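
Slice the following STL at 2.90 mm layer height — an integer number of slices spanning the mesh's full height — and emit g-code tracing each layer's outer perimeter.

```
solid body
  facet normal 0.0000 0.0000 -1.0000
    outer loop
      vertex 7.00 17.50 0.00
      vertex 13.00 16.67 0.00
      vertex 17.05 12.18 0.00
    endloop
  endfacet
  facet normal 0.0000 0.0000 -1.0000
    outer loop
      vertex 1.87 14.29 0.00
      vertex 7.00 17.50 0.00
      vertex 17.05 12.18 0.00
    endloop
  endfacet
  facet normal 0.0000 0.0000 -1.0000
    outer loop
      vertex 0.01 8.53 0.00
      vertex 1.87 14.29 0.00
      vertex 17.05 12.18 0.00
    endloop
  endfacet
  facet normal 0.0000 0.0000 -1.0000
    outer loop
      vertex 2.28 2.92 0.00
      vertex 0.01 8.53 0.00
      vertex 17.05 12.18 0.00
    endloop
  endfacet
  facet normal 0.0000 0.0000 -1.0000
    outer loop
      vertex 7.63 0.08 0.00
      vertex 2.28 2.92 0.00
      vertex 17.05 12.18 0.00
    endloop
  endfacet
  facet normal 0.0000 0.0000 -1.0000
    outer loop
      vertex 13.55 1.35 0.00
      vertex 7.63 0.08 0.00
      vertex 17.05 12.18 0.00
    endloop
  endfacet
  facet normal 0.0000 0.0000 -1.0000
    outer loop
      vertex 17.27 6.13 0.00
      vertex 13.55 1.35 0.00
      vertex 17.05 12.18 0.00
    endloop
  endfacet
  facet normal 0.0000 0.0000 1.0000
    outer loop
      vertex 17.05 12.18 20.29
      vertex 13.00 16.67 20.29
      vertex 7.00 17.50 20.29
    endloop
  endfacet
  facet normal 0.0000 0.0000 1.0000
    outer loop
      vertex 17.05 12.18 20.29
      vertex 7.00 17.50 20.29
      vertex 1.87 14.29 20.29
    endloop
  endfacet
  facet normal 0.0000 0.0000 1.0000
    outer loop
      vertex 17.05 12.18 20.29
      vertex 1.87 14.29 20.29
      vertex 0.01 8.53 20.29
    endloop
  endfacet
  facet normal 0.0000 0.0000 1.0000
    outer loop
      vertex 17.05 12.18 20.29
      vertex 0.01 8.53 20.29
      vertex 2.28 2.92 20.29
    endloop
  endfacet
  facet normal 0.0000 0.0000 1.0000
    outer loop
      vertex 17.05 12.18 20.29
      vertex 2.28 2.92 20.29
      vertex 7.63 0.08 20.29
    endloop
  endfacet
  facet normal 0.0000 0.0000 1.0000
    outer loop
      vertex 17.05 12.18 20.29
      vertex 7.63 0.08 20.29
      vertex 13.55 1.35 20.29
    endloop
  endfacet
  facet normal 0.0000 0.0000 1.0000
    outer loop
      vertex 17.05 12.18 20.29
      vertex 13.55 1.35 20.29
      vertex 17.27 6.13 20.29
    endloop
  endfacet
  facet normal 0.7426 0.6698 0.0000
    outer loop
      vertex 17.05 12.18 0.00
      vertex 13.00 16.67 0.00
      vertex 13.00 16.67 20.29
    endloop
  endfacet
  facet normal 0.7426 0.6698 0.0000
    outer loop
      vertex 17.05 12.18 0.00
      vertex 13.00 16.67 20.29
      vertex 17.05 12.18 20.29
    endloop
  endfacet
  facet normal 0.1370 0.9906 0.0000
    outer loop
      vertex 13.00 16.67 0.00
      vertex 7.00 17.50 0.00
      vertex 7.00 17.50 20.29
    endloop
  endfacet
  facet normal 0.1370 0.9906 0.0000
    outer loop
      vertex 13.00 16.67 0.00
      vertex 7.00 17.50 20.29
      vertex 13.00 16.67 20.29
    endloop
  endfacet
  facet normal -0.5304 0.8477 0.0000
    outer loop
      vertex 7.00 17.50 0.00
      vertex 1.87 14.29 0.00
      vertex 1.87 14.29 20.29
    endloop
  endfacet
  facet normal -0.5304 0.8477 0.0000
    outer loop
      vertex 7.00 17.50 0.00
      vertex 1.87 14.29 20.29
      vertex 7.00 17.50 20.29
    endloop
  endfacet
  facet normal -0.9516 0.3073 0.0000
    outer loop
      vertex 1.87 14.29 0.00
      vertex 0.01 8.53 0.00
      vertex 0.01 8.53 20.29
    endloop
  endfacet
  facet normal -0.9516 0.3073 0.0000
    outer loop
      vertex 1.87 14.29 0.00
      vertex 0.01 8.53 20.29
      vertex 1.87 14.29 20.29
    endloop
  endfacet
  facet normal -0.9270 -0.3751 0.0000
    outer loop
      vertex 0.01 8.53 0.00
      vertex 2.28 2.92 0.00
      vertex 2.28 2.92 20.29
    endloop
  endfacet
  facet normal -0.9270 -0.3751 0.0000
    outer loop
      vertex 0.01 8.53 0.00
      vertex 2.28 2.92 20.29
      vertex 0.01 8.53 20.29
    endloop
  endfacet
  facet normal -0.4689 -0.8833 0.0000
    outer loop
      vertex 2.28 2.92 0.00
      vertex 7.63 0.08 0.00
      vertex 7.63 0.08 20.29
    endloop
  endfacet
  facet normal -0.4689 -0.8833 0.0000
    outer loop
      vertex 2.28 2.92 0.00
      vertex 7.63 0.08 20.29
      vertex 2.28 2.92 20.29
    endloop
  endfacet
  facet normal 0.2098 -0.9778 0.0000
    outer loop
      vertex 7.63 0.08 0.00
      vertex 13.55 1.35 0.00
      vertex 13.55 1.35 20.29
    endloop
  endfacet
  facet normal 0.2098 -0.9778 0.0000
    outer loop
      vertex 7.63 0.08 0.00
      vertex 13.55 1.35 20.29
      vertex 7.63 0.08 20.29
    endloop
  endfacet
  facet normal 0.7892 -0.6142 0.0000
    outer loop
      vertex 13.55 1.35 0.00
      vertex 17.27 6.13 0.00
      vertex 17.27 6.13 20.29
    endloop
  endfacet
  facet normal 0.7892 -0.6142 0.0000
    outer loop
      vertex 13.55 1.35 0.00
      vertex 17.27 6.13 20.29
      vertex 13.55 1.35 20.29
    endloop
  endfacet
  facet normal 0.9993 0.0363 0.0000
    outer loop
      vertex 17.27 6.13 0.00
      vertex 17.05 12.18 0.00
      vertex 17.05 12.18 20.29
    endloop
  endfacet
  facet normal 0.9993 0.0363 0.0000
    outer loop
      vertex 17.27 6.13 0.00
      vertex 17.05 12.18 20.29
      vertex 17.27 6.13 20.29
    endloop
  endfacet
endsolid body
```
; perimeter-only toolpath
G21 ; units = mm
G90 ; absolute positioning
G28 ; home
; layer 1
G0 Z2.90
G0 X17.05 Y12.18
G1 X13.00 Y16.67
G1 X7.00 Y17.50
G1 X1.87 Y14.29
G1 X0.01 Y8.53
G1 X2.28 Y2.92
G1 X7.63 Y0.08
G1 X13.55 Y1.35
G1 X17.27 Y6.13
G1 X17.05 Y12.18
; layer 2
G0 Z5.80
G0 X17.05 Y12.18
G1 X13.00 Y16.67
G1 X7.00 Y17.50
G1 X1.87 Y14.29
G1 X0.01 Y8.53
G1 X2.28 Y2.92
G1 X7.63 Y0.08
G1 X13.55 Y1.35
G1 X17.27 Y6.13
G1 X17.05 Y12.18
; layer 3
G0 Z8.70
G0 X17.05 Y12.18
G1 X13.00 Y16.67
G1 X7.00 Y17.50
G1 X1.87 Y14.29
G1 X0.01 Y8.53
G1 X2.28 Y2.92
G1 X7.63 Y0.08
G1 X13.55 Y1.35
G1 X17.27 Y6.13
G1 X17.05 Y12.18
; layer 4
G0 Z11.59
G0 X17.05 Y12.18
G1 X13.00 Y16.67
G1 X7.00 Y17.50
G1 X1.87 Y14.29
G1 X0.01 Y8.53
G1 X2.28 Y2.92
G1 X7.63 Y0.08
G1 X13.55 Y1.35
G1 X17.27 Y6.13
G1 X17.05 Y12.18
; layer 5
G0 Z14.49
G0 X17.05 Y12.18
G1 X13.00 Y16.67
G1 X7.00 Y17.50
G1 X1.87 Y14.29
G1 X0.01 Y8.53
G1 X2.28 Y2.92
G1 X7.63 Y0.08
G1 X13.55 Y1.35
G1 X17.27 Y6.13
G1 X17.05 Y12.18
; layer 6
G0 Z17.39
G0 X17.05 Y12.18
G1 X13.00 Y16.67
G1 X7.00 Y17.50
G1 X1.87 Y14.29
G1 X0.01 Y8.53
G1 X2.28 Y2.92
G1 X7.63 Y0.08
G1 X13.55 Y1.35
G1 X17.27 Y6.13
G1 X17.05 Y12.18
; layer 7
G0 Z20.29
G0 X17.05 Y12.18
G1 X13.00 Y16.67
G1 X7.00 Y17.50
G1 X1.87 Y14.29
G1 X0.01 Y8.53
G1 X2.28 Y2.92
G1 X7.63 Y0.08
G1 X13.55 Y1.35
G1 X17.27 Y6.13
G1 X17.05 Y12.18
M2 ; end

The solid is a regular 9-sided prism (a cylinder approximated with 9 flat sides), circumscribed radius ≈ 8.85 mm, height ≈ 20.3 mm. Slicing at Δz = 2.90 mm — 7 equal slices spanning the solid's height, so layer i sits at z = i·h/7 — gives 7 non-empty perimeters. Each is a 9-segment closed polygon; G0 lifts to the layer z and rapids to the start vertex, then G1 traces the edges.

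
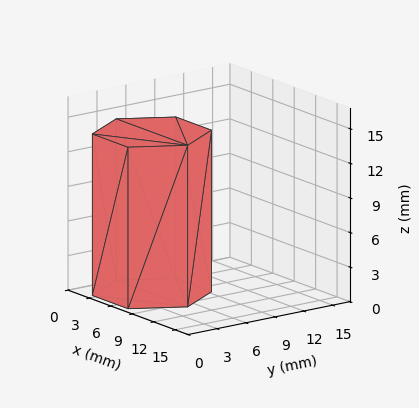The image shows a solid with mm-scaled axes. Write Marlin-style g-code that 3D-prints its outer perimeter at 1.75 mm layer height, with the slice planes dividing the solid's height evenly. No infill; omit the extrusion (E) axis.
Reading the render: the shape is a regular 6-sided prism (a cylinder approximated with 6 flat sides), circumscribed radius ≈ 5 mm, height ≈ 14 mm (dimensions read to the nearest mm from the axis ticks). For the g-code, the solid's height is divided into equal slices at the stated Δz and each level perimeter traced with G1 moves after a G0 lift.

; perimeter-only toolpath
G21 ; units = mm
G90 ; absolute positioning
G28 ; home
; layer 1
G0 Z1.75
G0 X10.00 Y5.00
G1 X7.50 Y9.33
G1 X2.50 Y9.33
G1 X0.00 Y5.00
G1 X2.50 Y0.67
G1 X7.50 Y0.67
G1 X10.00 Y5.00
; layer 2
G0 Z3.50
G0 X10.00 Y5.00
G1 X7.50 Y9.33
G1 X2.50 Y9.33
G1 X0.00 Y5.00
G1 X2.50 Y0.67
G1 X7.50 Y0.67
G1 X10.00 Y5.00
; layer 3
G0 Z5.25
G0 X10.00 Y5.00
G1 X7.50 Y9.33
G1 X2.50 Y9.33
G1 X0.00 Y5.00
G1 X2.50 Y0.67
G1 X7.50 Y0.67
G1 X10.00 Y5.00
; layer 4
G0 Z7.00
G0 X10.00 Y5.00
G1 X7.50 Y9.33
G1 X2.50 Y9.33
G1 X0.00 Y5.00
G1 X2.50 Y0.67
G1 X7.50 Y0.67
G1 X10.00 Y5.00
; layer 5
G0 Z8.75
G0 X10.00 Y5.00
G1 X7.50 Y9.33
G1 X2.50 Y9.33
G1 X0.00 Y5.00
G1 X2.50 Y0.67
G1 X7.50 Y0.67
G1 X10.00 Y5.00
; layer 6
G0 Z10.50
G0 X10.00 Y5.00
G1 X7.50 Y9.33
G1 X2.50 Y9.33
G1 X0.00 Y5.00
G1 X2.50 Y0.67
G1 X7.50 Y0.67
G1 X10.00 Y5.00
; layer 7
G0 Z12.25
G0 X10.00 Y5.00
G1 X7.50 Y9.33
G1 X2.50 Y9.33
G1 X0.00 Y5.00
G1 X2.50 Y0.67
G1 X7.50 Y0.67
G1 X10.00 Y5.00
; layer 8
G0 Z14.00
G0 X10.00 Y5.00
G1 X7.50 Y9.33
G1 X2.50 Y9.33
G1 X0.00 Y5.00
G1 X2.50 Y0.67
G1 X7.50 Y0.67
G1 X10.00 Y5.00
M2 ; end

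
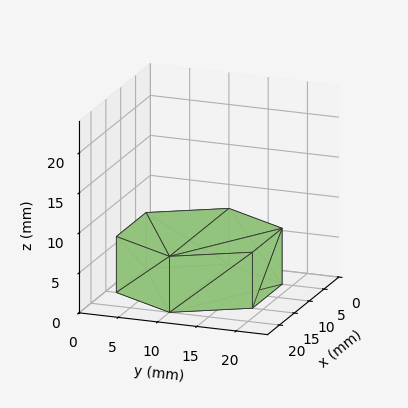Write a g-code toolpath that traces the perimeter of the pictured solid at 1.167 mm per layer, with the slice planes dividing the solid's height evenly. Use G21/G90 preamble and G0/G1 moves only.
Reading the render: the shape is a regular 6-sided prism (a cylinder approximated with 6 flat sides), circumscribed radius ≈ 10 mm, height ≈ 7 mm (dimensions read to the nearest mm from the axis ticks). For the g-code, the solid's height is divided into equal slices at the stated Δz and each level perimeter traced with G1 moves after a G0 lift.

; perimeter-only toolpath
G21 ; units = mm
G90 ; absolute positioning
G28 ; home
; layer 1
G0 Z1.167
G0 X20.000 Y10.000
G1 X15.000 Y18.660
G1 X5.000 Y18.660
G1 X0.000 Y10.000
G1 X5.000 Y1.340
G1 X15.000 Y1.340
G1 X20.000 Y10.000
; layer 2
G0 Z2.333
G0 X20.000 Y10.000
G1 X15.000 Y18.660
G1 X5.000 Y18.660
G1 X0.000 Y10.000
G1 X5.000 Y1.340
G1 X15.000 Y1.340
G1 X20.000 Y10.000
; layer 3
G0 Z3.500
G0 X20.000 Y10.000
G1 X15.000 Y18.660
G1 X5.000 Y18.660
G1 X0.000 Y10.000
G1 X5.000 Y1.340
G1 X15.000 Y1.340
G1 X20.000 Y10.000
; layer 4
G0 Z4.667
G0 X20.000 Y10.000
G1 X15.000 Y18.660
G1 X5.000 Y18.660
G1 X0.000 Y10.000
G1 X5.000 Y1.340
G1 X15.000 Y1.340
G1 X20.000 Y10.000
; layer 5
G0 Z5.833
G0 X20.000 Y10.000
G1 X15.000 Y18.660
G1 X5.000 Y18.660
G1 X0.000 Y10.000
G1 X5.000 Y1.340
G1 X15.000 Y1.340
G1 X20.000 Y10.000
; layer 6
G0 Z7.000
G0 X20.000 Y10.000
G1 X15.000 Y18.660
G1 X5.000 Y18.660
G1 X0.000 Y10.000
G1 X5.000 Y1.340
G1 X15.000 Y1.340
G1 X20.000 Y10.000
M2 ; end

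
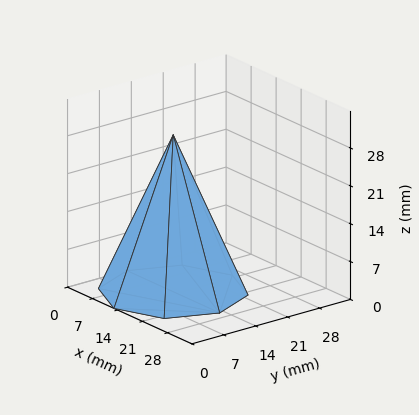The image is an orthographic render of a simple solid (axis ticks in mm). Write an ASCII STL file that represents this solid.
Reading the render: the shape is a regular 8-sided pyramid, base circumscribed radius ≈ 13 mm, apex at z ≈ 29 mm (dimensions read to the nearest mm from the axis ticks). For the STL, each face is triangulated and given an outward normal.

solid part
  facet normal 0.0000 0.0000 -1.0000
    outer loop
      vertex 13.0 26.0 0.0
      vertex 22.2 22.2 0.0
      vertex 26.0 13.0 0.0
    endloop
  endfacet
  facet normal 0.0000 0.0000 -1.0000
    outer loop
      vertex 3.8 22.2 0.0
      vertex 13.0 26.0 0.0
      vertex 26.0 13.0 0.0
    endloop
  endfacet
  facet normal 0.0000 0.0000 -1.0000
    outer loop
      vertex 0.0 13.0 0.0
      vertex 3.8 22.2 0.0
      vertex 26.0 13.0 0.0
    endloop
  endfacet
  facet normal 0.0000 0.0000 -1.0000
    outer loop
      vertex 3.8 3.8 0.0
      vertex 0.0 13.0 0.0
      vertex 26.0 13.0 0.0
    endloop
  endfacet
  facet normal 0.0000 0.0000 -1.0000
    outer loop
      vertex 13.0 0.0 0.0
      vertex 3.8 3.8 0.0
      vertex 26.0 13.0 0.0
    endloop
  endfacet
  facet normal 0.0000 0.0000 -1.0000
    outer loop
      vertex 22.2 3.8 0.0
      vertex 13.0 0.0 0.0
      vertex 26.0 13.0 0.0
    endloop
  endfacet
  facet normal 0.8539 0.3527 0.3828
    outer loop
      vertex 26.0 13.0 0.0
      vertex 22.2 22.2 0.0
      vertex 13.0 13.0 29.0
    endloop
  endfacet
  facet normal 0.3527 0.8539 0.3828
    outer loop
      vertex 22.2 22.2 0.0
      vertex 13.0 26.0 0.0
      vertex 13.0 13.0 29.0
    endloop
  endfacet
  facet normal -0.3527 0.8539 0.3828
    outer loop
      vertex 13.0 26.0 0.0
      vertex 3.8 22.2 0.0
      vertex 13.0 13.0 29.0
    endloop
  endfacet
  facet normal -0.8539 0.3527 0.3828
    outer loop
      vertex 3.8 22.2 0.0
      vertex 0.0 13.0 0.0
      vertex 13.0 13.0 29.0
    endloop
  endfacet
  facet normal -0.8539 -0.3527 0.3828
    outer loop
      vertex 0.0 13.0 0.0
      vertex 3.8 3.8 0.0
      vertex 13.0 13.0 29.0
    endloop
  endfacet
  facet normal -0.3527 -0.8539 0.3828
    outer loop
      vertex 3.8 3.8 0.0
      vertex 13.0 0.0 0.0
      vertex 13.0 13.0 29.0
    endloop
  endfacet
  facet normal 0.3527 -0.8539 0.3828
    outer loop
      vertex 13.0 0.0 0.0
      vertex 22.2 3.8 0.0
      vertex 13.0 13.0 29.0
    endloop
  endfacet
  facet normal 0.8539 -0.3527 0.3828
    outer loop
      vertex 22.2 3.8 0.0
      vertex 26.0 13.0 0.0
      vertex 13.0 13.0 29.0
    endloop
  endfacet
endsolid part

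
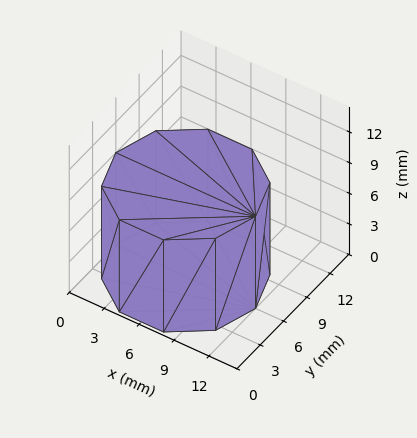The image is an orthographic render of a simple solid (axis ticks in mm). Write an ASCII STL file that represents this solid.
Reading the render: the shape is a regular 10-sided prism (a cylinder approximated with 10 flat sides), circumscribed radius ≈ 6 mm, height ≈ 9 mm (dimensions read to the nearest mm from the axis ticks). For the STL, each face is triangulated and given an outward normal.

solid part
  facet normal 0.0000 0.0000 -1.0000
    outer loop
      vertex 7.9 11.7 0.0
      vertex 10.9 9.5 0.0
      vertex 12.0 6.0 0.0
    endloop
  endfacet
  facet normal 0.0000 0.0000 -1.0000
    outer loop
      vertex 4.1 11.7 0.0
      vertex 7.9 11.7 0.0
      vertex 12.0 6.0 0.0
    endloop
  endfacet
  facet normal 0.0000 0.0000 -1.0000
    outer loop
      vertex 1.1 9.5 0.0
      vertex 4.1 11.7 0.0
      vertex 12.0 6.0 0.0
    endloop
  endfacet
  facet normal 0.0000 0.0000 -1.0000
    outer loop
      vertex 0.0 6.0 0.0
      vertex 1.1 9.5 0.0
      vertex 12.0 6.0 0.0
    endloop
  endfacet
  facet normal 0.0000 0.0000 -1.0000
    outer loop
      vertex 1.1 2.5 0.0
      vertex 0.0 6.0 0.0
      vertex 12.0 6.0 0.0
    endloop
  endfacet
  facet normal 0.0000 0.0000 -1.0000
    outer loop
      vertex 4.1 0.3 0.0
      vertex 1.1 2.5 0.0
      vertex 12.0 6.0 0.0
    endloop
  endfacet
  facet normal 0.0000 0.0000 -1.0000
    outer loop
      vertex 7.9 0.3 0.0
      vertex 4.1 0.3 0.0
      vertex 12.0 6.0 0.0
    endloop
  endfacet
  facet normal 0.0000 0.0000 -1.0000
    outer loop
      vertex 10.9 2.5 0.0
      vertex 7.9 0.3 0.0
      vertex 12.0 6.0 0.0
    endloop
  endfacet
  facet normal 0.0000 0.0000 1.0000
    outer loop
      vertex 12.0 6.0 9.0
      vertex 10.9 9.5 9.0
      vertex 7.9 11.7 9.0
    endloop
  endfacet
  facet normal 0.0000 0.0000 1.0000
    outer loop
      vertex 12.0 6.0 9.0
      vertex 7.9 11.7 9.0
      vertex 4.1 11.7 9.0
    endloop
  endfacet
  facet normal 0.0000 0.0000 1.0000
    outer loop
      vertex 12.0 6.0 9.0
      vertex 4.1 11.7 9.0
      vertex 1.1 9.5 9.0
    endloop
  endfacet
  facet normal 0.0000 0.0000 1.0000
    outer loop
      vertex 12.0 6.0 9.0
      vertex 1.1 9.5 9.0
      vertex 0.0 6.0 9.0
    endloop
  endfacet
  facet normal 0.0000 0.0000 1.0000
    outer loop
      vertex 12.0 6.0 9.0
      vertex 0.0 6.0 9.0
      vertex 1.1 2.5 9.0
    endloop
  endfacet
  facet normal 0.0000 0.0000 1.0000
    outer loop
      vertex 12.0 6.0 9.0
      vertex 1.1 2.5 9.0
      vertex 4.1 0.3 9.0
    endloop
  endfacet
  facet normal 0.0000 0.0000 1.0000
    outer loop
      vertex 12.0 6.0 9.0
      vertex 4.1 0.3 9.0
      vertex 7.9 0.3 9.0
    endloop
  endfacet
  facet normal 0.0000 0.0000 1.0000
    outer loop
      vertex 12.0 6.0 9.0
      vertex 7.9 0.3 9.0
      vertex 10.9 2.5 9.0
    endloop
  endfacet
  facet normal 0.9540 0.2998 0.0000
    outer loop
      vertex 12.0 6.0 0.0
      vertex 10.9 9.5 0.0
      vertex 10.9 9.5 9.0
    endloop
  endfacet
  facet normal 0.9540 0.2998 0.0000
    outer loop
      vertex 12.0 6.0 0.0
      vertex 10.9 9.5 9.0
      vertex 12.0 6.0 9.0
    endloop
  endfacet
  facet normal 0.5914 0.8064 0.0000
    outer loop
      vertex 10.9 9.5 0.0
      vertex 7.9 11.7 0.0
      vertex 7.9 11.7 9.0
    endloop
  endfacet
  facet normal 0.5914 0.8064 0.0000
    outer loop
      vertex 10.9 9.5 0.0
      vertex 7.9 11.7 9.0
      vertex 10.9 9.5 9.0
    endloop
  endfacet
  facet normal 0.0000 1.0000 0.0000
    outer loop
      vertex 7.9 11.7 0.0
      vertex 4.1 11.7 0.0
      vertex 4.1 11.7 9.0
    endloop
  endfacet
  facet normal 0.0000 1.0000 0.0000
    outer loop
      vertex 7.9 11.7 0.0
      vertex 4.1 11.7 9.0
      vertex 7.9 11.7 9.0
    endloop
  endfacet
  facet normal -0.5914 0.8064 0.0000
    outer loop
      vertex 4.1 11.7 0.0
      vertex 1.1 9.5 0.0
      vertex 1.1 9.5 9.0
    endloop
  endfacet
  facet normal -0.5914 0.8064 0.0000
    outer loop
      vertex 4.1 11.7 0.0
      vertex 1.1 9.5 9.0
      vertex 4.1 11.7 9.0
    endloop
  endfacet
  facet normal -0.9540 0.2998 0.0000
    outer loop
      vertex 1.1 9.5 0.0
      vertex 0.0 6.0 0.0
      vertex 0.0 6.0 9.0
    endloop
  endfacet
  facet normal -0.9540 0.2998 0.0000
    outer loop
      vertex 1.1 9.5 0.0
      vertex 0.0 6.0 9.0
      vertex 1.1 9.5 9.0
    endloop
  endfacet
  facet normal -0.9540 -0.2998 0.0000
    outer loop
      vertex 0.0 6.0 0.0
      vertex 1.1 2.5 0.0
      vertex 1.1 2.5 9.0
    endloop
  endfacet
  facet normal -0.9540 -0.2998 0.0000
    outer loop
      vertex 0.0 6.0 0.0
      vertex 1.1 2.5 9.0
      vertex 0.0 6.0 9.0
    endloop
  endfacet
  facet normal -0.5914 -0.8064 0.0000
    outer loop
      vertex 1.1 2.5 0.0
      vertex 4.1 0.3 0.0
      vertex 4.1 0.3 9.0
    endloop
  endfacet
  facet normal -0.5914 -0.8064 0.0000
    outer loop
      vertex 1.1 2.5 0.0
      vertex 4.1 0.3 9.0
      vertex 1.1 2.5 9.0
    endloop
  endfacet
  facet normal 0.0000 -1.0000 0.0000
    outer loop
      vertex 4.1 0.3 0.0
      vertex 7.9 0.3 0.0
      vertex 7.9 0.3 9.0
    endloop
  endfacet
  facet normal 0.0000 -1.0000 0.0000
    outer loop
      vertex 4.1 0.3 0.0
      vertex 7.9 0.3 9.0
      vertex 4.1 0.3 9.0
    endloop
  endfacet
  facet normal 0.5914 -0.8064 0.0000
    outer loop
      vertex 7.9 0.3 0.0
      vertex 10.9 2.5 0.0
      vertex 10.9 2.5 9.0
    endloop
  endfacet
  facet normal 0.5914 -0.8064 0.0000
    outer loop
      vertex 7.9 0.3 0.0
      vertex 10.9 2.5 9.0
      vertex 7.9 0.3 9.0
    endloop
  endfacet
  facet normal 0.9540 -0.2998 0.0000
    outer loop
      vertex 10.9 2.5 0.0
      vertex 12.0 6.0 0.0
      vertex 12.0 6.0 9.0
    endloop
  endfacet
  facet normal 0.9540 -0.2998 0.0000
    outer loop
      vertex 10.9 2.5 0.0
      vertex 12.0 6.0 9.0
      vertex 10.9 2.5 9.0
    endloop
  endfacet
endsolid part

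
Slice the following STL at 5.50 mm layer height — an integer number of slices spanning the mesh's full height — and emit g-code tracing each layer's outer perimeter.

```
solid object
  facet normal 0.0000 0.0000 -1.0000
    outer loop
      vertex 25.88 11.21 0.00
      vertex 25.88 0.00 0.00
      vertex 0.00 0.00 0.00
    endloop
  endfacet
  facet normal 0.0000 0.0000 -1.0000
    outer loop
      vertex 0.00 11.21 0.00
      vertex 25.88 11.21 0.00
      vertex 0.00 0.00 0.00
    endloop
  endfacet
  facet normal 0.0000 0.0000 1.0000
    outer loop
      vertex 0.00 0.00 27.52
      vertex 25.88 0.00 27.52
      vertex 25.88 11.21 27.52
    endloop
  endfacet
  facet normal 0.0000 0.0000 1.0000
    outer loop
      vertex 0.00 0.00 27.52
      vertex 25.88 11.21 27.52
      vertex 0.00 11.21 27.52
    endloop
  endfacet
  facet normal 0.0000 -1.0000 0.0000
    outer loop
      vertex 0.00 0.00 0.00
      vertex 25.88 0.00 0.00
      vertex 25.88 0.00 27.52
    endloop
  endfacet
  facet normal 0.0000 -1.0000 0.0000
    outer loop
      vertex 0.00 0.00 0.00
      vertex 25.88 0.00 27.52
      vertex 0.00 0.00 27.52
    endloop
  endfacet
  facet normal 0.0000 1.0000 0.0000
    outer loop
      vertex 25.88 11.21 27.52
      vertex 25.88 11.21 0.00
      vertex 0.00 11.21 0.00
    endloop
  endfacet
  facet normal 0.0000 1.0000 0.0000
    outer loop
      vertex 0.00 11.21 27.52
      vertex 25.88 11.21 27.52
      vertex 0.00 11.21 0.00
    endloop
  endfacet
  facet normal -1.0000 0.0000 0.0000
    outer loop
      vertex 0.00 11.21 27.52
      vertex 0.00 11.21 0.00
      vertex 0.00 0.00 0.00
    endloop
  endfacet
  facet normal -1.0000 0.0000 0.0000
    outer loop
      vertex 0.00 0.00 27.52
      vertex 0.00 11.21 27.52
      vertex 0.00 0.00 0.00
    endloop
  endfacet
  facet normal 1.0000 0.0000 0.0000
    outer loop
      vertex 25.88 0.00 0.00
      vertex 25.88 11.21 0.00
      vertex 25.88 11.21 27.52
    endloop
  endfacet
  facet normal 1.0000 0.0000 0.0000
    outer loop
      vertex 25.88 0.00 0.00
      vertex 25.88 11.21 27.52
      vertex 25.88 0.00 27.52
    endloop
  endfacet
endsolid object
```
; perimeter-only toolpath
G21 ; units = mm
G90 ; absolute positioning
G28 ; home
; layer 1
G0 Z5.50
G0 X0.00 Y0.00
G1 X25.88 Y0.00
G1 X25.88 Y11.21
G1 X0.00 Y11.21
G1 X0.00 Y0.00
; layer 2
G0 Z11.01
G0 X0.00 Y0.00
G1 X25.88 Y0.00
G1 X25.88 Y11.21
G1 X0.00 Y11.21
G1 X0.00 Y0.00
; layer 3
G0 Z16.51
G0 X0.00 Y0.00
G1 X25.88 Y0.00
G1 X25.88 Y11.21
G1 X0.00 Y11.21
G1 X0.00 Y0.00
; layer 4
G0 Z22.02
G0 X0.00 Y0.00
G1 X25.88 Y0.00
G1 X25.88 Y11.21
G1 X0.00 Y11.21
G1 X0.00 Y0.00
; layer 5
G0 Z27.52
G0 X0.00 Y0.00
G1 X25.88 Y0.00
G1 X25.88 Y11.21
G1 X0.00 Y11.21
G1 X0.00 Y0.00
M2 ; end

The solid is a rectangular box, roughly 25.9 × 11.2 mm footprint and 27.5 mm tall. Slicing at Δz = 5.50 mm — 5 equal slices spanning the solid's height, so layer i sits at z = i·h/5 — gives 5 non-empty perimeters. Each is a 4-segment closed polygon; G0 lifts to the layer z and rapids to the start vertex, then G1 traces the edges.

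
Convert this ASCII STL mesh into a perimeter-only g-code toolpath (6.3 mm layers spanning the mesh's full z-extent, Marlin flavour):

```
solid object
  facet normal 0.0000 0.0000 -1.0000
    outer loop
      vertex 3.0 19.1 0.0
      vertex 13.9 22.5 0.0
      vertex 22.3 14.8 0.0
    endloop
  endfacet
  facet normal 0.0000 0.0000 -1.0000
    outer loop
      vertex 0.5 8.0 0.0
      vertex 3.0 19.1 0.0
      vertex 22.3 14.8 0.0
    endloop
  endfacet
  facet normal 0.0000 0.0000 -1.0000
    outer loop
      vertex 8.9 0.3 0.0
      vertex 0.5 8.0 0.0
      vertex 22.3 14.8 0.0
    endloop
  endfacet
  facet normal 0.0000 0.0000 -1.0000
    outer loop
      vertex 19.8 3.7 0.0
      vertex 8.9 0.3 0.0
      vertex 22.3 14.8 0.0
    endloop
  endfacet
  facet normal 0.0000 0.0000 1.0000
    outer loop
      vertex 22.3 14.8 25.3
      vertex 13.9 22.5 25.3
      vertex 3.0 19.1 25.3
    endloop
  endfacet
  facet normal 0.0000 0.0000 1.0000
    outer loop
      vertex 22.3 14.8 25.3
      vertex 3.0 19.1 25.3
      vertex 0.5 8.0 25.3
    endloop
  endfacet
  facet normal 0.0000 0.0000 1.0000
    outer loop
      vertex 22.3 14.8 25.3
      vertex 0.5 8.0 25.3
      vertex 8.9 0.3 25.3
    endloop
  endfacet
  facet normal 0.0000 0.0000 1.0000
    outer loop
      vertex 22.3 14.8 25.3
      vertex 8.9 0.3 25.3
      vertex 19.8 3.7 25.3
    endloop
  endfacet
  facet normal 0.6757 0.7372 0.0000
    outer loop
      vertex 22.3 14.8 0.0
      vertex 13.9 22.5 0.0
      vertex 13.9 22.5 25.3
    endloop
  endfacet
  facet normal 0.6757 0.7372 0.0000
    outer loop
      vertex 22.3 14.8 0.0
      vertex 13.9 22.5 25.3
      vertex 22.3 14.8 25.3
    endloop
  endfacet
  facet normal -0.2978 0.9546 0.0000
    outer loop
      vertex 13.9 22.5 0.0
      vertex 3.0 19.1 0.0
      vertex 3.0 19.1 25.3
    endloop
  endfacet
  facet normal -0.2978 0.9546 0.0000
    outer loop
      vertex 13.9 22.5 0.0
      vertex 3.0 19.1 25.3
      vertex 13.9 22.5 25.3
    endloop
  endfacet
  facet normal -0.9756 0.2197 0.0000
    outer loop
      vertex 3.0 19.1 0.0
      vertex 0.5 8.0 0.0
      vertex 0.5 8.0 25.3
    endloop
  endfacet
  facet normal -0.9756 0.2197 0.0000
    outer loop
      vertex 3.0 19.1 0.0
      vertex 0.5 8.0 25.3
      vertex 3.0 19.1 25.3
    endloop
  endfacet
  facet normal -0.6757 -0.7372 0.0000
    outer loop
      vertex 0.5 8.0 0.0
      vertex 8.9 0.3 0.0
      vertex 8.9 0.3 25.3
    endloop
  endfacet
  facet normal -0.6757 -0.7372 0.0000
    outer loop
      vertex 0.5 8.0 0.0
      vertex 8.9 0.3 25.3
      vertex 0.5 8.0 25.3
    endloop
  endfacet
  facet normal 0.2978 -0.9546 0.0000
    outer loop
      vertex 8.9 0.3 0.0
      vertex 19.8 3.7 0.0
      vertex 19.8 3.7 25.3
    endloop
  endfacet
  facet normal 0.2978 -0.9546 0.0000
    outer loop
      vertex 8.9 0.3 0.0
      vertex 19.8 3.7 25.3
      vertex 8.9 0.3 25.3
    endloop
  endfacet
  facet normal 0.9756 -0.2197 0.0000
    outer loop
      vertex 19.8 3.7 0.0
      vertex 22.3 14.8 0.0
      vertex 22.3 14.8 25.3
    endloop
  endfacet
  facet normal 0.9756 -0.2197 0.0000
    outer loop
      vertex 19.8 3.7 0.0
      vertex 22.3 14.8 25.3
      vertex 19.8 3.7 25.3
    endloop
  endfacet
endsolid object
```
; perimeter-only toolpath
G21 ; units = mm
G90 ; absolute positioning
G28 ; home
; layer 1
G0 Z6.3
G0 X22.3 Y14.8
G1 X13.9 Y22.5
G1 X3.0 Y19.1
G1 X0.5 Y8.0
G1 X8.9 Y0.3
G1 X19.8 Y3.7
G1 X22.3 Y14.8
; layer 2
G0 Z12.7
G0 X22.3 Y14.8
G1 X13.9 Y22.5
G1 X3.0 Y19.1
G1 X0.5 Y8.0
G1 X8.9 Y0.3
G1 X19.8 Y3.7
G1 X22.3 Y14.8
; layer 3
G0 Z19.0
G0 X22.3 Y14.8
G1 X13.9 Y22.5
G1 X3.0 Y19.1
G1 X0.5 Y8.0
G1 X8.9 Y0.3
G1 X19.8 Y3.7
G1 X22.3 Y14.8
; layer 4
G0 Z25.3
G0 X22.3 Y14.8
G1 X13.9 Y22.5
G1 X3.0 Y19.1
G1 X0.5 Y8.0
G1 X8.9 Y0.3
G1 X19.8 Y3.7
G1 X22.3 Y14.8
M2 ; end

The solid is a regular 6-sided prism (a cylinder approximated with 6 flat sides), circumscribed radius ≈ 11.4 mm, height ≈ 25.3 mm. Slicing at Δz = 6.3 mm — 4 equal slices spanning the solid's height, so layer i sits at z = i·h/4 — gives 4 non-empty perimeters. Each is a 6-segment closed polygon; G0 lifts to the layer z and rapids to the start vertex, then G1 traces the edges.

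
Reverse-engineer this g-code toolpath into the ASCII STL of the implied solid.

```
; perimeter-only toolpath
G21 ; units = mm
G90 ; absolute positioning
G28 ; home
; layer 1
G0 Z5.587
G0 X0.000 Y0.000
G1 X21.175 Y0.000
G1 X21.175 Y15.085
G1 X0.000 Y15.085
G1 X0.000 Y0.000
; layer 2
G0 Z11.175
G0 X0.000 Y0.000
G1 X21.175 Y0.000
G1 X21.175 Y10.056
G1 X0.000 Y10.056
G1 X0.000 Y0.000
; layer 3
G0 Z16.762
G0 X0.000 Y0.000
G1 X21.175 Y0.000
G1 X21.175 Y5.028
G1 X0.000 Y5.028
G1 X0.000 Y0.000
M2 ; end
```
solid part
  facet normal 0.0000 0.0000 -1.0000
    outer loop
      vertex 21.175 20.113 0.000
      vertex 21.175 0.000 0.000
      vertex 0.000 0.000 0.000
    endloop
  endfacet
  facet normal 0.0000 0.0000 -1.0000
    outer loop
      vertex 0.000 20.113 0.000
      vertex 21.175 20.113 0.000
      vertex 0.000 0.000 0.000
    endloop
  endfacet
  facet normal 0.0000 -1.0000 0.0000
    outer loop
      vertex 0.000 0.000 0.000
      vertex 21.175 0.000 0.000
      vertex 21.175 0.000 22.349
    endloop
  endfacet
  facet normal 0.0000 -1.0000 0.0000
    outer loop
      vertex 0.000 0.000 0.000
      vertex 21.175 0.000 22.349
      vertex 0.000 0.000 22.349
    endloop
  endfacet
  facet normal 0.0000 0.7433 0.6689
    outer loop
      vertex 0.000 0.000 22.349
      vertex 21.175 0.000 22.349
      vertex 21.175 20.113 0.000
    endloop
  endfacet
  facet normal 0.0000 0.7433 0.6689
    outer loop
      vertex 0.000 0.000 22.349
      vertex 21.175 20.113 0.000
      vertex 0.000 20.113 0.000
    endloop
  endfacet
  facet normal -1.0000 0.0000 0.0000
    outer loop
      vertex 0.000 0.000 22.349
      vertex 0.000 20.113 0.000
      vertex 0.000 0.000 0.000
    endloop
  endfacet
  facet normal 1.0000 0.0000 0.0000
    outer loop
      vertex 21.175 0.000 0.000
      vertex 21.175 20.113 0.000
      vertex 21.175 0.000 22.349
    endloop
  endfacet
endsolid part

The G0 Z moves step by Δz≈5.587 mm. The G1 loops shrink linearly with z, so the solid tapers from its base footprint up to z≈22.3. Closing with a flat bottom cap and the tapered top and triangulating gives 8 facets — a wedge (ramp): 21.2 × 20.1 mm base, rising to 22.3 mm along the y=0 edge and sloping linearly to z=0 at y=20.1.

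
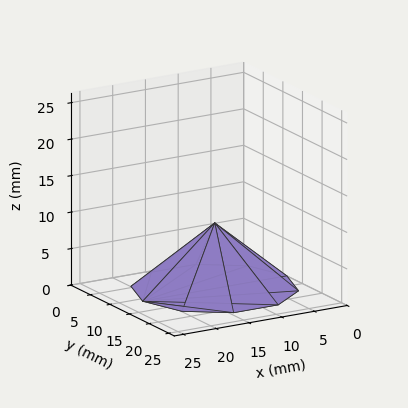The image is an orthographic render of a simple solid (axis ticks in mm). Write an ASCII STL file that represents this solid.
Reading the render: the shape is a regular 10-sided pyramid, base circumscribed radius ≈ 11 mm, apex at z ≈ 9 mm (dimensions read to the nearest mm from the axis ticks). For the STL, each face is triangulated and given an outward normal.

solid part
  facet normal 0.0000 0.0000 -1.0000
    outer loop
      vertex 14.4 21.5 0.0
      vertex 19.9 17.5 0.0
      vertex 22.0 11.0 0.0
    endloop
  endfacet
  facet normal 0.0000 0.0000 -1.0000
    outer loop
      vertex 7.6 21.5 0.0
      vertex 14.4 21.5 0.0
      vertex 22.0 11.0 0.0
    endloop
  endfacet
  facet normal 0.0000 0.0000 -1.0000
    outer loop
      vertex 2.1 17.5 0.0
      vertex 7.6 21.5 0.0
      vertex 22.0 11.0 0.0
    endloop
  endfacet
  facet normal 0.0000 0.0000 -1.0000
    outer loop
      vertex 0.0 11.0 0.0
      vertex 2.1 17.5 0.0
      vertex 22.0 11.0 0.0
    endloop
  endfacet
  facet normal 0.0000 0.0000 -1.0000
    outer loop
      vertex 2.1 4.5 0.0
      vertex 0.0 11.0 0.0
      vertex 22.0 11.0 0.0
    endloop
  endfacet
  facet normal 0.0000 0.0000 -1.0000
    outer loop
      vertex 7.6 0.5 0.0
      vertex 2.1 4.5 0.0
      vertex 22.0 11.0 0.0
    endloop
  endfacet
  facet normal 0.0000 0.0000 -1.0000
    outer loop
      vertex 14.4 0.5 0.0
      vertex 7.6 0.5 0.0
      vertex 22.0 11.0 0.0
    endloop
  endfacet
  facet normal 0.0000 0.0000 -1.0000
    outer loop
      vertex 19.9 4.5 0.0
      vertex 14.4 0.5 0.0
      vertex 22.0 11.0 0.0
    endloop
  endfacet
  facet normal 0.6204 0.2004 0.7583
    outer loop
      vertex 22.0 11.0 0.0
      vertex 19.9 17.5 0.0
      vertex 11.0 11.0 9.0
    endloop
  endfacet
  facet normal 0.3830 0.5266 0.7590
    outer loop
      vertex 19.9 17.5 0.0
      vertex 14.4 21.5 0.0
      vertex 11.0 11.0 9.0
    endloop
  endfacet
  facet normal 0.0000 0.6508 0.7593
    outer loop
      vertex 14.4 21.5 0.0
      vertex 7.6 21.5 0.0
      vertex 11.0 11.0 9.0
    endloop
  endfacet
  facet normal -0.3830 0.5266 0.7590
    outer loop
      vertex 7.6 21.5 0.0
      vertex 2.1 17.5 0.0
      vertex 11.0 11.0 9.0
    endloop
  endfacet
  facet normal -0.6204 0.2004 0.7583
    outer loop
      vertex 2.1 17.5 0.0
      vertex 0.0 11.0 0.0
      vertex 11.0 11.0 9.0
    endloop
  endfacet
  facet normal -0.6204 -0.2004 0.7583
    outer loop
      vertex 0.0 11.0 0.0
      vertex 2.1 4.5 0.0
      vertex 11.0 11.0 9.0
    endloop
  endfacet
  facet normal -0.3830 -0.5266 0.7590
    outer loop
      vertex 2.1 4.5 0.0
      vertex 7.6 0.5 0.0
      vertex 11.0 11.0 9.0
    endloop
  endfacet
  facet normal 0.0000 -0.6508 0.7593
    outer loop
      vertex 7.6 0.5 0.0
      vertex 14.4 0.5 0.0
      vertex 11.0 11.0 9.0
    endloop
  endfacet
  facet normal 0.3830 -0.5266 0.7590
    outer loop
      vertex 14.4 0.5 0.0
      vertex 19.9 4.5 0.0
      vertex 11.0 11.0 9.0
    endloop
  endfacet
  facet normal 0.6204 -0.2004 0.7583
    outer loop
      vertex 19.9 4.5 0.0
      vertex 22.0 11.0 0.0
      vertex 11.0 11.0 9.0
    endloop
  endfacet
endsolid part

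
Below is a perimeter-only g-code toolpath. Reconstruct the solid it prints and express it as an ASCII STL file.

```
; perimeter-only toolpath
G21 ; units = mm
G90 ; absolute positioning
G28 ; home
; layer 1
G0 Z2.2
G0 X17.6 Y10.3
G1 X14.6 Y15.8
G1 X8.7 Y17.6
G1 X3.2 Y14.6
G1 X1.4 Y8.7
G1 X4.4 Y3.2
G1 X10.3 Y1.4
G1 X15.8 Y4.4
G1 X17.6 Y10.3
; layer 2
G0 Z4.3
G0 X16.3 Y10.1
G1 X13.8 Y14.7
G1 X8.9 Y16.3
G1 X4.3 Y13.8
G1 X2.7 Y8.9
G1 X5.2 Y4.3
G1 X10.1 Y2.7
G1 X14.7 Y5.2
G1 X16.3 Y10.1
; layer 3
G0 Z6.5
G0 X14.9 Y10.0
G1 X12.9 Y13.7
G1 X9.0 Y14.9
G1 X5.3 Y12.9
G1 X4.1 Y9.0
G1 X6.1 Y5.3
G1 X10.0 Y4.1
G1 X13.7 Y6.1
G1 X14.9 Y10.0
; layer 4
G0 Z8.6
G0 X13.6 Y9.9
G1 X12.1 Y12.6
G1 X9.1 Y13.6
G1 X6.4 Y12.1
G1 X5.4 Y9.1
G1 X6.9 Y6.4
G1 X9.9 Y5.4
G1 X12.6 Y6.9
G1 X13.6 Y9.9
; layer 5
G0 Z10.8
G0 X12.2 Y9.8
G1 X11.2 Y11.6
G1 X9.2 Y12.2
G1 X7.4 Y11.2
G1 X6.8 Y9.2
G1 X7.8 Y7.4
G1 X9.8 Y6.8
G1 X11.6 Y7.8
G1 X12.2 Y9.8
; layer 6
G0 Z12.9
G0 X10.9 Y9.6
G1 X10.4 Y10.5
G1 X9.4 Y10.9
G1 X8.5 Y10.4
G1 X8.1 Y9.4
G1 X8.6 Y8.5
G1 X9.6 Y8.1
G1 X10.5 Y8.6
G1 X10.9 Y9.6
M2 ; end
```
solid part
  facet normal 0.0000 0.0000 -1.0000
    outer loop
      vertex 8.6 19.0 0.0
      vertex 15.5 16.8 0.0
      vertex 19.0 10.4 0.0
    endloop
  endfacet
  facet normal 0.0000 0.0000 -1.0000
    outer loop
      vertex 2.2 15.5 0.0
      vertex 8.6 19.0 0.0
      vertex 19.0 10.4 0.0
    endloop
  endfacet
  facet normal 0.0000 0.0000 -1.0000
    outer loop
      vertex 0.0 8.6 0.0
      vertex 2.2 15.5 0.0
      vertex 19.0 10.4 0.0
    endloop
  endfacet
  facet normal 0.0000 0.0000 -1.0000
    outer loop
      vertex 3.5 2.2 0.0
      vertex 0.0 8.6 0.0
      vertex 19.0 10.4 0.0
    endloop
  endfacet
  facet normal 0.0000 0.0000 -1.0000
    outer loop
      vertex 10.4 0.0 0.0
      vertex 3.5 2.2 0.0
      vertex 19.0 10.4 0.0
    endloop
  endfacet
  facet normal 0.0000 0.0000 -1.0000
    outer loop
      vertex 16.8 3.5 0.0
      vertex 10.4 0.0 0.0
      vertex 19.0 10.4 0.0
    endloop
  endfacet
  facet normal 0.7588 0.4149 0.5021
    outer loop
      vertex 19.0 10.4 0.0
      vertex 15.5 16.8 0.0
      vertex 9.5 9.5 15.1
    endloop
  endfacet
  facet normal 0.2626 0.8237 0.5026
    outer loop
      vertex 15.5 16.8 0.0
      vertex 8.6 19.0 0.0
      vertex 9.5 9.5 15.1
    endloop
  endfacet
  facet normal -0.4149 0.7588 0.5021
    outer loop
      vertex 8.6 19.0 0.0
      vertex 2.2 15.5 0.0
      vertex 9.5 9.5 15.1
    endloop
  endfacet
  facet normal -0.8237 0.2626 0.5026
    outer loop
      vertex 2.2 15.5 0.0
      vertex 0.0 8.6 0.0
      vertex 9.5 9.5 15.1
    endloop
  endfacet
  facet normal -0.7588 -0.4149 0.5021
    outer loop
      vertex 0.0 8.6 0.0
      vertex 3.5 2.2 0.0
      vertex 9.5 9.5 15.1
    endloop
  endfacet
  facet normal -0.2626 -0.8237 0.5026
    outer loop
      vertex 3.5 2.2 0.0
      vertex 10.4 0.0 0.0
      vertex 9.5 9.5 15.1
    endloop
  endfacet
  facet normal 0.4149 -0.7588 0.5021
    outer loop
      vertex 10.4 0.0 0.0
      vertex 16.8 3.5 0.0
      vertex 9.5 9.5 15.1
    endloop
  endfacet
  facet normal 0.8237 -0.2626 0.5026
    outer loop
      vertex 16.8 3.5 0.0
      vertex 19.0 10.4 0.0
      vertex 9.5 9.5 15.1
    endloop
  endfacet
endsolid part

The G0 Z moves step by Δz≈2.2 mm. The G1 loops shrink linearly with z, so the solid tapers from its base footprint up to z≈15.1. Closing with a flat bottom cap and the tapered top and triangulating gives 14 facets — a regular 8-sided pyramid, base circumscribed radius ≈ 9.5 mm, apex at z ≈ 15.1 mm.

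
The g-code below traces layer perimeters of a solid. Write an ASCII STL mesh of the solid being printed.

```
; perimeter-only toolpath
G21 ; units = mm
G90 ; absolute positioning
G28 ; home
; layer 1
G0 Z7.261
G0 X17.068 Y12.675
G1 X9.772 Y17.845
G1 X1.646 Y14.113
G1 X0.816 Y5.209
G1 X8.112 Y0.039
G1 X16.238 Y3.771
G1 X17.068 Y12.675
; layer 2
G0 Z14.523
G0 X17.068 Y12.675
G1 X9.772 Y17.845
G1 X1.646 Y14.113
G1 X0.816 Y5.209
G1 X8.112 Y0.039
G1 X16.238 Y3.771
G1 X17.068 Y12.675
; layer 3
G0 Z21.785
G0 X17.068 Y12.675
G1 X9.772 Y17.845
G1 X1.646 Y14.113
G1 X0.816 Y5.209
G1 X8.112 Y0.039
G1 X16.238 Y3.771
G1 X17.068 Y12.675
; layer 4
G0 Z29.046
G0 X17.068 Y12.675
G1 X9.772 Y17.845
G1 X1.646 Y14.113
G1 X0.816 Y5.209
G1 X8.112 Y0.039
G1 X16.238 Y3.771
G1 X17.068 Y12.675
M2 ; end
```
solid part
  facet normal 0.0000 0.0000 -1.0000
    outer loop
      vertex 1.646 14.113 0.000
      vertex 9.772 17.845 0.000
      vertex 17.068 12.675 0.000
    endloop
  endfacet
  facet normal 0.0000 0.0000 -1.0000
    outer loop
      vertex 0.816 5.209 0.000
      vertex 1.646 14.113 0.000
      vertex 17.068 12.675 0.000
    endloop
  endfacet
  facet normal 0.0000 0.0000 -1.0000
    outer loop
      vertex 8.112 0.039 0.000
      vertex 0.816 5.209 0.000
      vertex 17.068 12.675 0.000
    endloop
  endfacet
  facet normal 0.0000 0.0000 -1.0000
    outer loop
      vertex 16.238 3.771 0.000
      vertex 8.112 0.039 0.000
      vertex 17.068 12.675 0.000
    endloop
  endfacet
  facet normal 0.0000 0.0000 1.0000
    outer loop
      vertex 17.068 12.675 29.046
      vertex 9.772 17.845 29.046
      vertex 1.646 14.113 29.046
    endloop
  endfacet
  facet normal 0.0000 0.0000 1.0000
    outer loop
      vertex 17.068 12.675 29.046
      vertex 1.646 14.113 29.046
      vertex 0.816 5.209 29.046
    endloop
  endfacet
  facet normal 0.0000 0.0000 1.0000
    outer loop
      vertex 17.068 12.675 29.046
      vertex 0.816 5.209 29.046
      vertex 8.112 0.039 29.046
    endloop
  endfacet
  facet normal 0.0000 0.0000 1.0000
    outer loop
      vertex 17.068 12.675 29.046
      vertex 8.112 0.039 29.046
      vertex 16.238 3.771 29.046
    endloop
  endfacet
  facet normal 0.5782 0.8159 0.0000
    outer loop
      vertex 17.068 12.675 0.000
      vertex 9.772 17.845 0.000
      vertex 9.772 17.845 29.046
    endloop
  endfacet
  facet normal 0.5782 0.8159 0.0000
    outer loop
      vertex 17.068 12.675 0.000
      vertex 9.772 17.845 29.046
      vertex 17.068 12.675 29.046
    endloop
  endfacet
  facet normal -0.4174 0.9087 0.0000
    outer loop
      vertex 9.772 17.845 0.000
      vertex 1.646 14.113 0.000
      vertex 1.646 14.113 29.046
    endloop
  endfacet
  facet normal -0.4174 0.9087 0.0000
    outer loop
      vertex 9.772 17.845 0.000
      vertex 1.646 14.113 29.046
      vertex 9.772 17.845 29.046
    endloop
  endfacet
  facet normal -0.9957 0.0928 0.0000
    outer loop
      vertex 1.646 14.113 0.000
      vertex 0.816 5.209 0.000
      vertex 0.816 5.209 29.046
    endloop
  endfacet
  facet normal -0.9957 0.0928 0.0000
    outer loop
      vertex 1.646 14.113 0.000
      vertex 0.816 5.209 29.046
      vertex 1.646 14.113 29.046
    endloop
  endfacet
  facet normal -0.5782 -0.8159 0.0000
    outer loop
      vertex 0.816 5.209 0.000
      vertex 8.112 0.039 0.000
      vertex 8.112 0.039 29.046
    endloop
  endfacet
  facet normal -0.5782 -0.8159 0.0000
    outer loop
      vertex 0.816 5.209 0.000
      vertex 8.112 0.039 29.046
      vertex 0.816 5.209 29.046
    endloop
  endfacet
  facet normal 0.4174 -0.9087 0.0000
    outer loop
      vertex 8.112 0.039 0.000
      vertex 16.238 3.771 0.000
      vertex 16.238 3.771 29.046
    endloop
  endfacet
  facet normal 0.4174 -0.9087 0.0000
    outer loop
      vertex 8.112 0.039 0.000
      vertex 16.238 3.771 29.046
      vertex 8.112 0.039 29.046
    endloop
  endfacet
  facet normal 0.9957 -0.0928 0.0000
    outer loop
      vertex 16.238 3.771 0.000
      vertex 17.068 12.675 0.000
      vertex 17.068 12.675 29.046
    endloop
  endfacet
  facet normal 0.9957 -0.0928 0.0000
    outer loop
      vertex 16.238 3.771 0.000
      vertex 17.068 12.675 29.046
      vertex 16.238 3.771 29.046
    endloop
  endfacet
endsolid part

The G0 Z moves step by Δz≈7.261 mm. Every layer's G1 loop is the same polygon, so the solid is a straight extrusion of it from z=0 to z≈29. Closing with flat bottom and top caps and triangulating gives 20 facets — a regular 6-sided prism (a cylinder approximated with 6 flat sides), circumscribed radius ≈ 8.94 mm, height ≈ 29 mm.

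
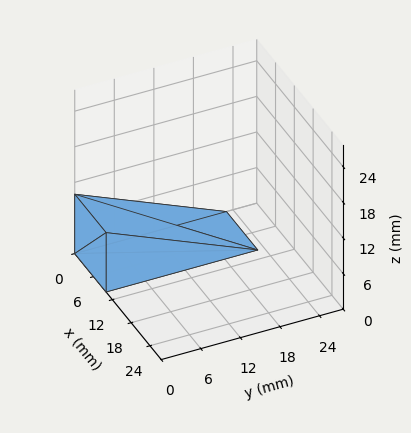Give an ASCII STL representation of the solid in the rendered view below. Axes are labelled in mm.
Reading the render: the shape is a wedge (ramp): 10 × 23 mm base, rising to 10 mm along the y=0 edge and sloping linearly to z=0 at y=23 (dimensions read to the nearest mm from the axis ticks). For the STL, each face is triangulated and given an outward normal.

solid part
  facet normal 0.0000 0.0000 -1.0000
    outer loop
      vertex 10.00 23.00 0.00
      vertex 10.00 0.00 0.00
      vertex 0.00 0.00 0.00
    endloop
  endfacet
  facet normal 0.0000 0.0000 -1.0000
    outer loop
      vertex 0.00 23.00 0.00
      vertex 10.00 23.00 0.00
      vertex 0.00 0.00 0.00
    endloop
  endfacet
  facet normal 0.0000 -1.0000 0.0000
    outer loop
      vertex 0.00 0.00 0.00
      vertex 10.00 0.00 0.00
      vertex 10.00 0.00 10.00
    endloop
  endfacet
  facet normal 0.0000 -1.0000 0.0000
    outer loop
      vertex 0.00 0.00 0.00
      vertex 10.00 0.00 10.00
      vertex 0.00 0.00 10.00
    endloop
  endfacet
  facet normal 0.0000 0.3987 0.9171
    outer loop
      vertex 0.00 0.00 10.00
      vertex 10.00 0.00 10.00
      vertex 10.00 23.00 0.00
    endloop
  endfacet
  facet normal 0.0000 0.3987 0.9171
    outer loop
      vertex 0.00 0.00 10.00
      vertex 10.00 23.00 0.00
      vertex 0.00 23.00 0.00
    endloop
  endfacet
  facet normal -1.0000 0.0000 0.0000
    outer loop
      vertex 0.00 0.00 10.00
      vertex 0.00 23.00 0.00
      vertex 0.00 0.00 0.00
    endloop
  endfacet
  facet normal 1.0000 0.0000 0.0000
    outer loop
      vertex 10.00 0.00 0.00
      vertex 10.00 23.00 0.00
      vertex 10.00 0.00 10.00
    endloop
  endfacet
endsolid part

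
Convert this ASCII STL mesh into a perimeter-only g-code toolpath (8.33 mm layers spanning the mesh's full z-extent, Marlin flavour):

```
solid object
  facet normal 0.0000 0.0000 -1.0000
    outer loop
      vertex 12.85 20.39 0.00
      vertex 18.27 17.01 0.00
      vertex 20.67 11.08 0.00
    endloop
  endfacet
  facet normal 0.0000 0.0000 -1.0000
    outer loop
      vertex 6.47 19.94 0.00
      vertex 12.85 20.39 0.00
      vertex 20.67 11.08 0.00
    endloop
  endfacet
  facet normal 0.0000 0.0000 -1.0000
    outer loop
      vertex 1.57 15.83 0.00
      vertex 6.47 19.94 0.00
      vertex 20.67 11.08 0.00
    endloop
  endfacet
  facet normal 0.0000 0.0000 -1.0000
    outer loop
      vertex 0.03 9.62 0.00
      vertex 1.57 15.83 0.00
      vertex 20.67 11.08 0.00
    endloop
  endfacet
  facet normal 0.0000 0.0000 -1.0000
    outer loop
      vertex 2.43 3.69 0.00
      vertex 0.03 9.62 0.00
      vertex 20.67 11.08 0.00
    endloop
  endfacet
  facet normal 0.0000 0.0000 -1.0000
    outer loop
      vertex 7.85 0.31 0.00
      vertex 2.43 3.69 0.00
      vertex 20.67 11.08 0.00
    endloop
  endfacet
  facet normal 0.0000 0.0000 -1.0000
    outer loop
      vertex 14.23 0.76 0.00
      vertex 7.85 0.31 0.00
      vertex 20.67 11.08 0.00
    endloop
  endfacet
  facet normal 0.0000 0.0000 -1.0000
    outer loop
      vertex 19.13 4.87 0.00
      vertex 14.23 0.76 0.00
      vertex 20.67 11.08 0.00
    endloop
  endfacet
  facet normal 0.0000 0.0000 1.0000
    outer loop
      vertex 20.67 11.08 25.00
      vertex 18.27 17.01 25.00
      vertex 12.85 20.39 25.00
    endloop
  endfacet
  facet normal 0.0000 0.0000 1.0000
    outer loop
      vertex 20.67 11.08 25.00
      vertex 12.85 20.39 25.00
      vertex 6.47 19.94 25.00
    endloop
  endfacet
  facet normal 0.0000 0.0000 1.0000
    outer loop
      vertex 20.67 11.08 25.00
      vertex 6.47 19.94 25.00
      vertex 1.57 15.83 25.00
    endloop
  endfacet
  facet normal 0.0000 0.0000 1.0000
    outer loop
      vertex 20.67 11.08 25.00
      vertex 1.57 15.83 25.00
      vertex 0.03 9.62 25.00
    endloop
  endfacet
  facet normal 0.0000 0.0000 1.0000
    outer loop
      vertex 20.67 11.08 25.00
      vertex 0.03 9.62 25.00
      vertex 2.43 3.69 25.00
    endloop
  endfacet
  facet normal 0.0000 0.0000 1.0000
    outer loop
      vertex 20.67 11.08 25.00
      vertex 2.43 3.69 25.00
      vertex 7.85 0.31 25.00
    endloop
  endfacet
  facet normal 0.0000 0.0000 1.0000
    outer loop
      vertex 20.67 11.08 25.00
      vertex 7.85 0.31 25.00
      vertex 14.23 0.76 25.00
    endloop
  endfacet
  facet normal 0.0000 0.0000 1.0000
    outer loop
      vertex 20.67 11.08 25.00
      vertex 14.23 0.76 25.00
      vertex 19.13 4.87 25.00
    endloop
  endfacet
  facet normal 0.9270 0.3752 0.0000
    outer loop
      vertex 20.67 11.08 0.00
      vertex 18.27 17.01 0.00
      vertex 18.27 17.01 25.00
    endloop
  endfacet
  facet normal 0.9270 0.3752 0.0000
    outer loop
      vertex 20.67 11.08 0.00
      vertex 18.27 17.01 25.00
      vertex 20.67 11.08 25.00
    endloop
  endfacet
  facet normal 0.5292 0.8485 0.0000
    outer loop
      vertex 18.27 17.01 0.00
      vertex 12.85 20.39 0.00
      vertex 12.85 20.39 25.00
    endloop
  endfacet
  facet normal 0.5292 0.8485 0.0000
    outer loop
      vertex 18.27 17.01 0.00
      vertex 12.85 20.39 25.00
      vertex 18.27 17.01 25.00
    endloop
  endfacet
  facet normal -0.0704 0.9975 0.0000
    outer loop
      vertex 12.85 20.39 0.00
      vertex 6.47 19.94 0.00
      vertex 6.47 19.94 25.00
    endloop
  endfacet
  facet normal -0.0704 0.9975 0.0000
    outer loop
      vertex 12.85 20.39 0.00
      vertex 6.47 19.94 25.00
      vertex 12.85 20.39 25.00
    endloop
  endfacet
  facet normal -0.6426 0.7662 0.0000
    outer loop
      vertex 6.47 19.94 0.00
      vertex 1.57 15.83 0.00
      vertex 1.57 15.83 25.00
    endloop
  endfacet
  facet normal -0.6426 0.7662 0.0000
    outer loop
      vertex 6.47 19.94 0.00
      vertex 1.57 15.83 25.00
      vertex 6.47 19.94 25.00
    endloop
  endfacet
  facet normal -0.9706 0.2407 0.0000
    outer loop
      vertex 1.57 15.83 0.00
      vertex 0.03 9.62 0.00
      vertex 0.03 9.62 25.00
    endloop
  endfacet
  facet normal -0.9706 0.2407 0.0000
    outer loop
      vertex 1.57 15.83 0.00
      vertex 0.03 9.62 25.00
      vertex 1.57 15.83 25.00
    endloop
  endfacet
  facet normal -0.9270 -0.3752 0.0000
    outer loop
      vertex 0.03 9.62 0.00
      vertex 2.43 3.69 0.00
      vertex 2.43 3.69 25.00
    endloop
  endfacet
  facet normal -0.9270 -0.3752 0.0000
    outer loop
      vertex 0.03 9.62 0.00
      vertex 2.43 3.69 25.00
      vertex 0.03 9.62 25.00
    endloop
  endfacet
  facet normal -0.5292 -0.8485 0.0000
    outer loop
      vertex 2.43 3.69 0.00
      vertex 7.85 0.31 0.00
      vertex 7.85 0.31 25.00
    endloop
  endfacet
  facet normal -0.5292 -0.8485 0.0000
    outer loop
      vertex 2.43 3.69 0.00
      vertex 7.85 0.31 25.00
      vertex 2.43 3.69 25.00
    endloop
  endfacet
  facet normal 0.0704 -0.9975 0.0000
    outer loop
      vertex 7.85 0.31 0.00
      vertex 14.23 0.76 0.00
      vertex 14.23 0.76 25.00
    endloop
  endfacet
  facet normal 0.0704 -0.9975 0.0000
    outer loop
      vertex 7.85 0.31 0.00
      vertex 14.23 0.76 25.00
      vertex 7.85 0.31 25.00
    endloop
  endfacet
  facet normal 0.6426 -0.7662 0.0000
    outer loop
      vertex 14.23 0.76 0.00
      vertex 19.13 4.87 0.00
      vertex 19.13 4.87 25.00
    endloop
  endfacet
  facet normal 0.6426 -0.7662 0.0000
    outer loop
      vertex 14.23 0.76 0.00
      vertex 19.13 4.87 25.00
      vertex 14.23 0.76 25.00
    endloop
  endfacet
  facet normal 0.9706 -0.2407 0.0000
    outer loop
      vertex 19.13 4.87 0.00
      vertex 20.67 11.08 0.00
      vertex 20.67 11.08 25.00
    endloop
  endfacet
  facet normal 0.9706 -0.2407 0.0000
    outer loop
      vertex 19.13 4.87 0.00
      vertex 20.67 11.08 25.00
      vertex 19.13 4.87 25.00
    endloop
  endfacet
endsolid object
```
; perimeter-only toolpath
G21 ; units = mm
G90 ; absolute positioning
G28 ; home
; layer 1
G0 Z8.33
G0 X20.67 Y11.08
G1 X18.27 Y17.01
G1 X12.85 Y20.39
G1 X6.47 Y19.94
G1 X1.57 Y15.83
G1 X0.03 Y9.62
G1 X2.43 Y3.69
G1 X7.85 Y0.31
G1 X14.23 Y0.76
G1 X19.13 Y4.87
G1 X20.67 Y11.08
; layer 2
G0 Z16.67
G0 X20.67 Y11.08
G1 X18.27 Y17.01
G1 X12.85 Y20.39
G1 X6.47 Y19.94
G1 X1.57 Y15.83
G1 X0.03 Y9.62
G1 X2.43 Y3.69
G1 X7.85 Y0.31
G1 X14.23 Y0.76
G1 X19.13 Y4.87
G1 X20.67 Y11.08
; layer 3
G0 Z25.00
G0 X20.67 Y11.08
G1 X18.27 Y17.01
G1 X12.85 Y20.39
G1 X6.47 Y19.94
G1 X1.57 Y15.83
G1 X0.03 Y9.62
G1 X2.43 Y3.69
G1 X7.85 Y0.31
G1 X14.23 Y0.76
G1 X19.13 Y4.87
G1 X20.67 Y11.08
M2 ; end

The solid is a regular 10-sided prism (a cylinder approximated with 10 flat sides), circumscribed radius ≈ 10.3 mm, height ≈ 25 mm. Slicing at Δz = 8.33 mm — 3 equal slices spanning the solid's height, so layer i sits at z = i·h/3 — gives 3 non-empty perimeters. Each is a 10-segment closed polygon; G0 lifts to the layer z and rapids to the start vertex, then G1 traces the edges.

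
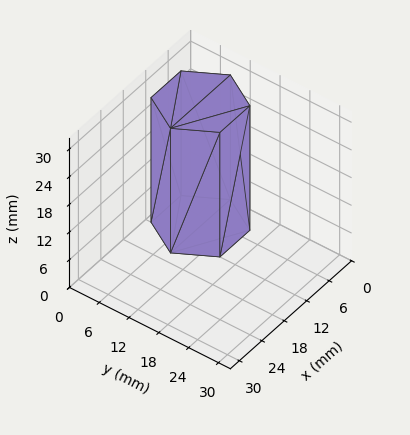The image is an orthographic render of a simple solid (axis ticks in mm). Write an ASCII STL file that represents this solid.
Reading the render: the shape is a regular 6-sided prism (a cylinder approximated with 6 flat sides), circumscribed radius ≈ 8 mm, height ≈ 27 mm (dimensions read to the nearest mm from the axis ticks). For the STL, each face is triangulated and given an outward normal.

solid part
  facet normal 0.0000 0.0000 -1.0000
    outer loop
      vertex 4.000 14.928 0.000
      vertex 12.000 14.928 0.000
      vertex 16.000 8.000 0.000
    endloop
  endfacet
  facet normal 0.0000 0.0000 -1.0000
    outer loop
      vertex 0.000 8.000 0.000
      vertex 4.000 14.928 0.000
      vertex 16.000 8.000 0.000
    endloop
  endfacet
  facet normal 0.0000 0.0000 -1.0000
    outer loop
      vertex 4.000 1.072 0.000
      vertex 0.000 8.000 0.000
      vertex 16.000 8.000 0.000
    endloop
  endfacet
  facet normal 0.0000 0.0000 -1.0000
    outer loop
      vertex 12.000 1.072 0.000
      vertex 4.000 1.072 0.000
      vertex 16.000 8.000 0.000
    endloop
  endfacet
  facet normal 0.0000 0.0000 1.0000
    outer loop
      vertex 16.000 8.000 27.000
      vertex 12.000 14.928 27.000
      vertex 4.000 14.928 27.000
    endloop
  endfacet
  facet normal 0.0000 0.0000 1.0000
    outer loop
      vertex 16.000 8.000 27.000
      vertex 4.000 14.928 27.000
      vertex 0.000 8.000 27.000
    endloop
  endfacet
  facet normal 0.0000 0.0000 1.0000
    outer loop
      vertex 16.000 8.000 27.000
      vertex 0.000 8.000 27.000
      vertex 4.000 1.072 27.000
    endloop
  endfacet
  facet normal 0.0000 0.0000 1.0000
    outer loop
      vertex 16.000 8.000 27.000
      vertex 4.000 1.072 27.000
      vertex 12.000 1.072 27.000
    endloop
  endfacet
  facet normal 0.8660 0.5000 0.0000
    outer loop
      vertex 16.000 8.000 0.000
      vertex 12.000 14.928 0.000
      vertex 12.000 14.928 27.000
    endloop
  endfacet
  facet normal 0.8660 0.5000 0.0000
    outer loop
      vertex 16.000 8.000 0.000
      vertex 12.000 14.928 27.000
      vertex 16.000 8.000 27.000
    endloop
  endfacet
  facet normal 0.0000 1.0000 0.0000
    outer loop
      vertex 12.000 14.928 0.000
      vertex 4.000 14.928 0.000
      vertex 4.000 14.928 27.000
    endloop
  endfacet
  facet normal 0.0000 1.0000 0.0000
    outer loop
      vertex 12.000 14.928 0.000
      vertex 4.000 14.928 27.000
      vertex 12.000 14.928 27.000
    endloop
  endfacet
  facet normal -0.8660 0.5000 0.0000
    outer loop
      vertex 4.000 14.928 0.000
      vertex 0.000 8.000 0.000
      vertex 0.000 8.000 27.000
    endloop
  endfacet
  facet normal -0.8660 0.5000 0.0000
    outer loop
      vertex 4.000 14.928 0.000
      vertex 0.000 8.000 27.000
      vertex 4.000 14.928 27.000
    endloop
  endfacet
  facet normal -0.8660 -0.5000 0.0000
    outer loop
      vertex 0.000 8.000 0.000
      vertex 4.000 1.072 0.000
      vertex 4.000 1.072 27.000
    endloop
  endfacet
  facet normal -0.8660 -0.5000 0.0000
    outer loop
      vertex 0.000 8.000 0.000
      vertex 4.000 1.072 27.000
      vertex 0.000 8.000 27.000
    endloop
  endfacet
  facet normal 0.0000 -1.0000 0.0000
    outer loop
      vertex 4.000 1.072 0.000
      vertex 12.000 1.072 0.000
      vertex 12.000 1.072 27.000
    endloop
  endfacet
  facet normal 0.0000 -1.0000 0.0000
    outer loop
      vertex 4.000 1.072 0.000
      vertex 12.000 1.072 27.000
      vertex 4.000 1.072 27.000
    endloop
  endfacet
  facet normal 0.8660 -0.5000 0.0000
    outer loop
      vertex 12.000 1.072 0.000
      vertex 16.000 8.000 0.000
      vertex 16.000 8.000 27.000
    endloop
  endfacet
  facet normal 0.8660 -0.5000 0.0000
    outer loop
      vertex 12.000 1.072 0.000
      vertex 16.000 8.000 27.000
      vertex 12.000 1.072 27.000
    endloop
  endfacet
endsolid part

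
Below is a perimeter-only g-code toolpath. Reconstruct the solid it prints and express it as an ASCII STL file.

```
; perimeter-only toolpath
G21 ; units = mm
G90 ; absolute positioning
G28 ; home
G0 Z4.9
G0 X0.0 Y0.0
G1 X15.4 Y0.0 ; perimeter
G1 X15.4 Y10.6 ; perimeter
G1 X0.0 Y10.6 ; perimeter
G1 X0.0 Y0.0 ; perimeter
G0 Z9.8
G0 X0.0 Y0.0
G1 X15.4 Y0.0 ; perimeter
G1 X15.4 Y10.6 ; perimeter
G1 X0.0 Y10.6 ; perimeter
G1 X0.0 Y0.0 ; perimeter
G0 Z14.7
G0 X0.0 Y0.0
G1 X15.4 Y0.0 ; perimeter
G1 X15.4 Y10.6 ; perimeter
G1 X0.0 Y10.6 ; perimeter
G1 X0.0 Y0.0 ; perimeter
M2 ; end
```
solid part
  facet normal 0.0000 0.0000 -1.0000
    outer loop
      vertex 15.4 10.6 0.0
      vertex 15.4 0.0 0.0
      vertex 0.0 0.0 0.0
    endloop
  endfacet
  facet normal 0.0000 0.0000 -1.0000
    outer loop
      vertex 0.0 10.6 0.0
      vertex 15.4 10.6 0.0
      vertex 0.0 0.0 0.0
    endloop
  endfacet
  facet normal 0.0000 0.0000 1.0000
    outer loop
      vertex 0.0 0.0 14.7
      vertex 15.4 0.0 14.7
      vertex 15.4 10.6 14.7
    endloop
  endfacet
  facet normal 0.0000 0.0000 1.0000
    outer loop
      vertex 0.0 0.0 14.7
      vertex 15.4 10.6 14.7
      vertex 0.0 10.6 14.7
    endloop
  endfacet
  facet normal 0.0000 -1.0000 0.0000
    outer loop
      vertex 0.0 0.0 0.0
      vertex 15.4 0.0 0.0
      vertex 15.4 0.0 14.7
    endloop
  endfacet
  facet normal 0.0000 -1.0000 0.0000
    outer loop
      vertex 0.0 0.0 0.0
      vertex 15.4 0.0 14.7
      vertex 0.0 0.0 14.7
    endloop
  endfacet
  facet normal 0.0000 1.0000 0.0000
    outer loop
      vertex 15.4 10.6 14.7
      vertex 15.4 10.6 0.0
      vertex 0.0 10.6 0.0
    endloop
  endfacet
  facet normal 0.0000 1.0000 0.0000
    outer loop
      vertex 0.0 10.6 14.7
      vertex 15.4 10.6 14.7
      vertex 0.0 10.6 0.0
    endloop
  endfacet
  facet normal -1.0000 0.0000 0.0000
    outer loop
      vertex 0.0 10.6 14.7
      vertex 0.0 10.6 0.0
      vertex 0.0 0.0 0.0
    endloop
  endfacet
  facet normal -1.0000 0.0000 0.0000
    outer loop
      vertex 0.0 0.0 14.7
      vertex 0.0 10.6 14.7
      vertex 0.0 0.0 0.0
    endloop
  endfacet
  facet normal 1.0000 0.0000 0.0000
    outer loop
      vertex 15.4 0.0 0.0
      vertex 15.4 10.6 0.0
      vertex 15.4 10.6 14.7
    endloop
  endfacet
  facet normal 1.0000 0.0000 0.0000
    outer loop
      vertex 15.4 0.0 0.0
      vertex 15.4 10.6 14.7
      vertex 15.4 0.0 14.7
    endloop
  endfacet
endsolid part

The G0 Z moves step by Δz≈4.9 mm. Every layer's G1 loop is the same polygon, so the solid is a straight extrusion of it from z=0 to z≈14.7. Closing with flat bottom and top caps and triangulating gives 12 facets — a rectangular box, roughly 15.4 × 10.6 mm footprint and 14.7 mm tall.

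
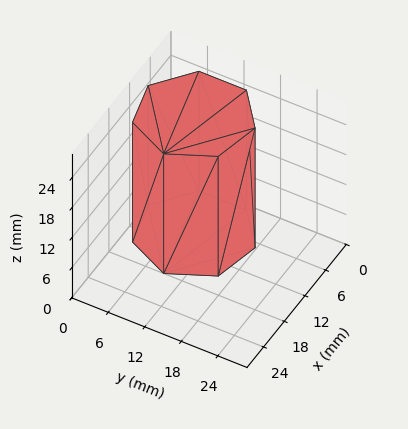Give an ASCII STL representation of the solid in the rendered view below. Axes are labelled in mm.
Reading the render: the shape is a regular 7-sided prism (a cylinder approximated with 7 flat sides), circumscribed radius ≈ 9 mm, height ≈ 24 mm (dimensions read to the nearest mm from the axis ticks). For the STL, each face is triangulated and given an outward normal.

solid part
  facet normal 0.0000 0.0000 -1.0000
    outer loop
      vertex 6.997 17.774 0.000
      vertex 14.611 16.036 0.000
      vertex 18.000 9.000 0.000
    endloop
  endfacet
  facet normal 0.0000 0.0000 -1.0000
    outer loop
      vertex 0.891 12.905 0.000
      vertex 6.997 17.774 0.000
      vertex 18.000 9.000 0.000
    endloop
  endfacet
  facet normal 0.0000 0.0000 -1.0000
    outer loop
      vertex 0.891 5.095 0.000
      vertex 0.891 12.905 0.000
      vertex 18.000 9.000 0.000
    endloop
  endfacet
  facet normal 0.0000 0.0000 -1.0000
    outer loop
      vertex 6.997 0.226 0.000
      vertex 0.891 5.095 0.000
      vertex 18.000 9.000 0.000
    endloop
  endfacet
  facet normal 0.0000 0.0000 -1.0000
    outer loop
      vertex 14.611 1.964 0.000
      vertex 6.997 0.226 0.000
      vertex 18.000 9.000 0.000
    endloop
  endfacet
  facet normal 0.0000 0.0000 1.0000
    outer loop
      vertex 18.000 9.000 24.000
      vertex 14.611 16.036 24.000
      vertex 6.997 17.774 24.000
    endloop
  endfacet
  facet normal 0.0000 0.0000 1.0000
    outer loop
      vertex 18.000 9.000 24.000
      vertex 6.997 17.774 24.000
      vertex 0.891 12.905 24.000
    endloop
  endfacet
  facet normal 0.0000 0.0000 1.0000
    outer loop
      vertex 18.000 9.000 24.000
      vertex 0.891 12.905 24.000
      vertex 0.891 5.095 24.000
    endloop
  endfacet
  facet normal 0.0000 0.0000 1.0000
    outer loop
      vertex 18.000 9.000 24.000
      vertex 0.891 5.095 24.000
      vertex 6.997 0.226 24.000
    endloop
  endfacet
  facet normal 0.0000 0.0000 1.0000
    outer loop
      vertex 18.000 9.000 24.000
      vertex 6.997 0.226 24.000
      vertex 14.611 1.964 24.000
    endloop
  endfacet
  facet normal 0.9009 0.4340 0.0000
    outer loop
      vertex 18.000 9.000 0.000
      vertex 14.611 16.036 0.000
      vertex 14.611 16.036 24.000
    endloop
  endfacet
  facet normal 0.9009 0.4340 0.0000
    outer loop
      vertex 18.000 9.000 0.000
      vertex 14.611 16.036 24.000
      vertex 18.000 9.000 24.000
    endloop
  endfacet
  facet normal 0.2225 0.9749 0.0000
    outer loop
      vertex 14.611 16.036 0.000
      vertex 6.997 17.774 0.000
      vertex 6.997 17.774 24.000
    endloop
  endfacet
  facet normal 0.2225 0.9749 0.0000
    outer loop
      vertex 14.611 16.036 0.000
      vertex 6.997 17.774 24.000
      vertex 14.611 16.036 24.000
    endloop
  endfacet
  facet normal -0.6235 0.7819 0.0000
    outer loop
      vertex 6.997 17.774 0.000
      vertex 0.891 12.905 0.000
      vertex 0.891 12.905 24.000
    endloop
  endfacet
  facet normal -0.6235 0.7819 0.0000
    outer loop
      vertex 6.997 17.774 0.000
      vertex 0.891 12.905 24.000
      vertex 6.997 17.774 24.000
    endloop
  endfacet
  facet normal -1.0000 0.0000 0.0000
    outer loop
      vertex 0.891 12.905 0.000
      vertex 0.891 5.095 0.000
      vertex 0.891 5.095 24.000
    endloop
  endfacet
  facet normal -1.0000 0.0000 0.0000
    outer loop
      vertex 0.891 12.905 0.000
      vertex 0.891 5.095 24.000
      vertex 0.891 12.905 24.000
    endloop
  endfacet
  facet normal -0.6235 -0.7819 0.0000
    outer loop
      vertex 0.891 5.095 0.000
      vertex 6.997 0.226 0.000
      vertex 6.997 0.226 24.000
    endloop
  endfacet
  facet normal -0.6235 -0.7819 0.0000
    outer loop
      vertex 0.891 5.095 0.000
      vertex 6.997 0.226 24.000
      vertex 0.891 5.095 24.000
    endloop
  endfacet
  facet normal 0.2225 -0.9749 0.0000
    outer loop
      vertex 6.997 0.226 0.000
      vertex 14.611 1.964 0.000
      vertex 14.611 1.964 24.000
    endloop
  endfacet
  facet normal 0.2225 -0.9749 0.0000
    outer loop
      vertex 6.997 0.226 0.000
      vertex 14.611 1.964 24.000
      vertex 6.997 0.226 24.000
    endloop
  endfacet
  facet normal 0.9009 -0.4340 0.0000
    outer loop
      vertex 14.611 1.964 0.000
      vertex 18.000 9.000 0.000
      vertex 18.000 9.000 24.000
    endloop
  endfacet
  facet normal 0.9009 -0.4340 0.0000
    outer loop
      vertex 14.611 1.964 0.000
      vertex 18.000 9.000 24.000
      vertex 14.611 1.964 24.000
    endloop
  endfacet
endsolid part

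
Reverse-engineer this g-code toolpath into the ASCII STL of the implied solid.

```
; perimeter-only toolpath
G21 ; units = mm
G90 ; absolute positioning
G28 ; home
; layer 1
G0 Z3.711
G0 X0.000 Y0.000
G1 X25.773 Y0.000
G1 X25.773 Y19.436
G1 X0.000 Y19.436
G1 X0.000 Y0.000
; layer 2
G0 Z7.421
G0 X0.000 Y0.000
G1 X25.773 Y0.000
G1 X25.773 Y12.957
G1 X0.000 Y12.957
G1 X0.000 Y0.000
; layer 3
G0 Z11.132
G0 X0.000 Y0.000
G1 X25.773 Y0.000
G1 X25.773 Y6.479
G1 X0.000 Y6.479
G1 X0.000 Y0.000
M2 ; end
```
solid part
  facet normal 0.0000 0.0000 -1.0000
    outer loop
      vertex 25.773 25.915 0.000
      vertex 25.773 0.000 0.000
      vertex 0.000 0.000 0.000
    endloop
  endfacet
  facet normal 0.0000 0.0000 -1.0000
    outer loop
      vertex 0.000 25.915 0.000
      vertex 25.773 25.915 0.000
      vertex 0.000 0.000 0.000
    endloop
  endfacet
  facet normal 0.0000 -1.0000 0.0000
    outer loop
      vertex 0.000 0.000 0.000
      vertex 25.773 0.000 0.000
      vertex 25.773 0.000 14.842
    endloop
  endfacet
  facet normal 0.0000 -1.0000 0.0000
    outer loop
      vertex 0.000 0.000 0.000
      vertex 25.773 0.000 14.842
      vertex 0.000 0.000 14.842
    endloop
  endfacet
  facet normal 0.0000 0.4970 0.8678
    outer loop
      vertex 0.000 0.000 14.842
      vertex 25.773 0.000 14.842
      vertex 25.773 25.915 0.000
    endloop
  endfacet
  facet normal 0.0000 0.4970 0.8678
    outer loop
      vertex 0.000 0.000 14.842
      vertex 25.773 25.915 0.000
      vertex 0.000 25.915 0.000
    endloop
  endfacet
  facet normal -1.0000 0.0000 0.0000
    outer loop
      vertex 0.000 0.000 14.842
      vertex 0.000 25.915 0.000
      vertex 0.000 0.000 0.000
    endloop
  endfacet
  facet normal 1.0000 0.0000 0.0000
    outer loop
      vertex 25.773 0.000 0.000
      vertex 25.773 25.915 0.000
      vertex 25.773 0.000 14.842
    endloop
  endfacet
endsolid part

The G0 Z moves step by Δz≈3.711 mm. The G1 loops shrink linearly with z, so the solid tapers from its base footprint up to z≈14.8. Closing with a flat bottom cap and the tapered top and triangulating gives 8 facets — a wedge (ramp): 25.8 × 25.9 mm base, rising to 14.8 mm along the y=0 edge and sloping linearly to z=0 at y=25.9.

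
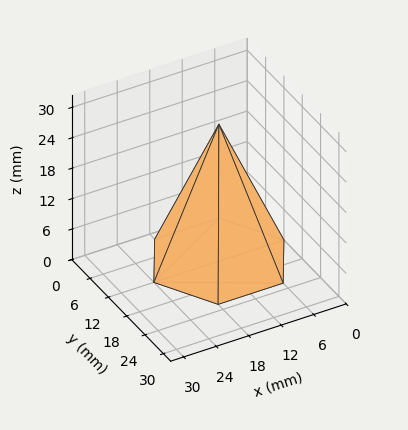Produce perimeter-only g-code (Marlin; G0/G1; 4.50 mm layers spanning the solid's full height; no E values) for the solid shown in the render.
Reading the render: the shape is a regular 6-sided pyramid, base circumscribed radius ≈ 12 mm, apex at z ≈ 27 mm (dimensions read to the nearest mm from the axis ticks). For the g-code, the solid's height is divided into equal slices at the stated Δz and each level perimeter traced with G1 moves after a G0 lift.

; perimeter-only toolpath
G21 ; units = mm
G90 ; absolute positioning
G28 ; home
; layer 1
G0 Z4.50
G0 X22.00 Y12.00
G1 X17.00 Y20.66
G1 X7.00 Y20.66
G1 X2.00 Y12.00
G1 X7.00 Y3.34
G1 X17.00 Y3.34
G1 X22.00 Y12.00
; layer 2
G0 Z9.00
G0 X20.00 Y12.00
G1 X16.00 Y18.93
G1 X8.00 Y18.93
G1 X4.00 Y12.00
G1 X8.00 Y5.07
G1 X16.00 Y5.07
G1 X20.00 Y12.00
; layer 3
G0 Z13.50
G0 X18.00 Y12.00
G1 X15.00 Y17.20
G1 X9.00 Y17.20
G1 X6.00 Y12.00
G1 X9.00 Y6.80
G1 X15.00 Y6.80
G1 X18.00 Y12.00
; layer 4
G0 Z18.00
G0 X16.00 Y12.00
G1 X14.00 Y15.46
G1 X10.00 Y15.46
G1 X8.00 Y12.00
G1 X10.00 Y8.54
G1 X14.00 Y8.54
G1 X16.00 Y12.00
; layer 5
G0 Z22.50
G0 X14.00 Y12.00
G1 X13.00 Y13.73
G1 X11.00 Y13.73
G1 X10.00 Y12.00
G1 X11.00 Y10.27
G1 X13.00 Y10.27
G1 X14.00 Y12.00
M2 ; end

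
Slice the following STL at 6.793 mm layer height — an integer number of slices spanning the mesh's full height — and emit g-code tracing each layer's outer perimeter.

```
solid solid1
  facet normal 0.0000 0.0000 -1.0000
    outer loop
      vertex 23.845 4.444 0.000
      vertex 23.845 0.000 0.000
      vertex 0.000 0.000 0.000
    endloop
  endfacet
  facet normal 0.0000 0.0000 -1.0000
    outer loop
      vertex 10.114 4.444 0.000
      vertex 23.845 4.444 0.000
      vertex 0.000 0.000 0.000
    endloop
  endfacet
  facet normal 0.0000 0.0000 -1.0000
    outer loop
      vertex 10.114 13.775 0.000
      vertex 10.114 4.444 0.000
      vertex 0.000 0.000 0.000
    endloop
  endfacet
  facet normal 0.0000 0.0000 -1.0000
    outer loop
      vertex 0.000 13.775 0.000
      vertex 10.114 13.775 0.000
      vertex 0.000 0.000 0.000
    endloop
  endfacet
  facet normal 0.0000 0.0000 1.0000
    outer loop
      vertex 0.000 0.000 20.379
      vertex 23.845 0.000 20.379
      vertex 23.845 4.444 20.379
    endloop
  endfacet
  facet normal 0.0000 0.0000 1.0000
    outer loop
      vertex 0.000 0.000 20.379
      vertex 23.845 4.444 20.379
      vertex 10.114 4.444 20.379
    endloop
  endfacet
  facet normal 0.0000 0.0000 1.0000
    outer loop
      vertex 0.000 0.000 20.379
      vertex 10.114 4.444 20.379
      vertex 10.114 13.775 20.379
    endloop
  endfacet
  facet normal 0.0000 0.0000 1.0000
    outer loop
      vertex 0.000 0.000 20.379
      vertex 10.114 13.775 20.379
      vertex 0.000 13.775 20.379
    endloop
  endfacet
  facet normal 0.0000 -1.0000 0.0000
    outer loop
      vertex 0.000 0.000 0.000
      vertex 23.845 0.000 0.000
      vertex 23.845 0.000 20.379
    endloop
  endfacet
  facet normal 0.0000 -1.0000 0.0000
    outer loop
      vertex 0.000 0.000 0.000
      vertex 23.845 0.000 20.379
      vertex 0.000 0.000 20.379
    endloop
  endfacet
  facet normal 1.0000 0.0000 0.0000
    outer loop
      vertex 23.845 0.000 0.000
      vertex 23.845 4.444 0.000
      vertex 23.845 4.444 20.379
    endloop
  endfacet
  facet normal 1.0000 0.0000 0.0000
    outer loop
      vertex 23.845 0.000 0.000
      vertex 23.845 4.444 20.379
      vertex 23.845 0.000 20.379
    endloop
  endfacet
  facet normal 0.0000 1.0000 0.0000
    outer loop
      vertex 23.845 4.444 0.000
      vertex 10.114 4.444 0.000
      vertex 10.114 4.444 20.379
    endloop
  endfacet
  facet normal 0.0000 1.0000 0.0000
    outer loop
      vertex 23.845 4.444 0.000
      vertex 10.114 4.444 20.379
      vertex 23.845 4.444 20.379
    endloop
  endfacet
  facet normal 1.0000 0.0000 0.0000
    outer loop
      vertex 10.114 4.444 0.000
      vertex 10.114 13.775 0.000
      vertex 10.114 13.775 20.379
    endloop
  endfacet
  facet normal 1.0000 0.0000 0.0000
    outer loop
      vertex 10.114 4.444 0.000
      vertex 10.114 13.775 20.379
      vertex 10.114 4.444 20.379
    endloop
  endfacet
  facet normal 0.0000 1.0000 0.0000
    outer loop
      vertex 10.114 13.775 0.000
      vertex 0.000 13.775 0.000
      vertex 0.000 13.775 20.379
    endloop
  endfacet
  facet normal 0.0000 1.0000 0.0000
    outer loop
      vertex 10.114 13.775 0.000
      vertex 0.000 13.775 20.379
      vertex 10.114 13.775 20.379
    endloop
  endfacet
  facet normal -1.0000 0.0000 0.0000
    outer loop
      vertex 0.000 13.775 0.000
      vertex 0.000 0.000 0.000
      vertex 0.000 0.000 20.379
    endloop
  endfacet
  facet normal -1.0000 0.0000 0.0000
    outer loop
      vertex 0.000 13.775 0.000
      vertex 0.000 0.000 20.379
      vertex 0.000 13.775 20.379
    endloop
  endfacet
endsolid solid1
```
; perimeter-only toolpath
G21 ; units = mm
G90 ; absolute positioning
G28 ; home
; layer 1
G0 Z6.793
G0 X0.000 Y0.000
G1 X23.845 Y0.000
G1 X23.845 Y4.444
G1 X10.114 Y4.444
G1 X10.114 Y13.775
G1 X0.000 Y13.775
G1 X0.000 Y0.000
; layer 2
G0 Z13.586
G0 X0.000 Y0.000
G1 X23.845 Y0.000
G1 X23.845 Y4.444
G1 X10.114 Y4.444
G1 X10.114 Y13.775
G1 X0.000 Y13.775
G1 X0.000 Y0.000
; layer 3
G0 Z20.379
G0 X0.000 Y0.000
G1 X23.845 Y0.000
G1 X23.845 Y4.444
G1 X10.114 Y4.444
G1 X10.114 Y13.775
G1 X0.000 Y13.775
G1 X0.000 Y0.000
M2 ; end

The solid is an L-shaped prism: outer 23.8 × 13.8 mm, arm thicknesses ≈ 4.44 mm (horizontal) and 10.1 mm (vertical), extruded 20.4 mm in z. Slicing at Δz = 6.793 mm — 3 equal slices spanning the solid's height, so layer i sits at z = i·h/3 — gives 3 non-empty perimeters. Each is a 6-segment closed polygon; G0 lifts to the layer z and rapids to the start vertex, then G1 traces the edges.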